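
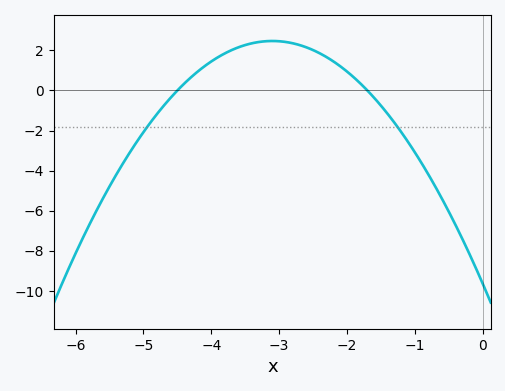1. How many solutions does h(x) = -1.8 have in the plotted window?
2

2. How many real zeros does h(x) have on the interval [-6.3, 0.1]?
2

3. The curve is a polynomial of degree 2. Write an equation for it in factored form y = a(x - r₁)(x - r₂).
y = -1.26(x + 4.5)(x + 1.7)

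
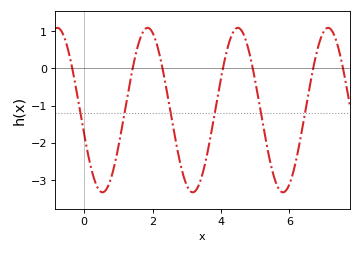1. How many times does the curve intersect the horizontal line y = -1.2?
6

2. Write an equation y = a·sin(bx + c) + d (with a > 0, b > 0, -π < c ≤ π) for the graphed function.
y = 2.21sin(2.38x - 2.84) - 1.12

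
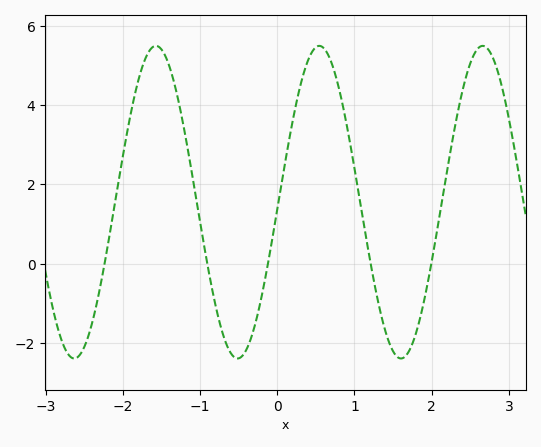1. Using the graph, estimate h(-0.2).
-0.813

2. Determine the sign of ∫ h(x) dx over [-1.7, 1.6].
positive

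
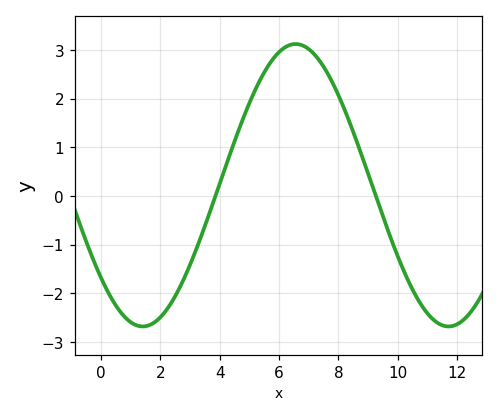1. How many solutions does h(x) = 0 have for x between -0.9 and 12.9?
2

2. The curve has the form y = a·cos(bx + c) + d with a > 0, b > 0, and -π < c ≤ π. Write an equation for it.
y = 2.9cos(0.61x + 2.28) + 0.22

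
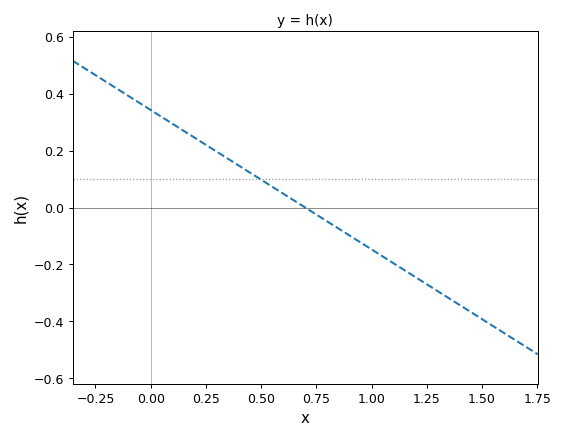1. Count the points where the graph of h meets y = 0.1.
1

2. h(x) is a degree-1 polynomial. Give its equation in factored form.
y = -0.49(x - 0.7)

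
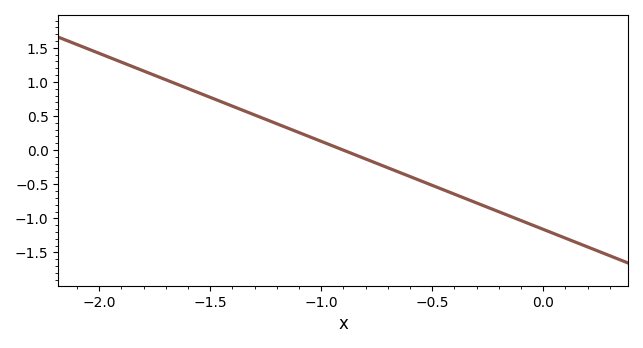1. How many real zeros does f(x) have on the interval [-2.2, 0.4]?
1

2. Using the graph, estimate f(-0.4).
-0.645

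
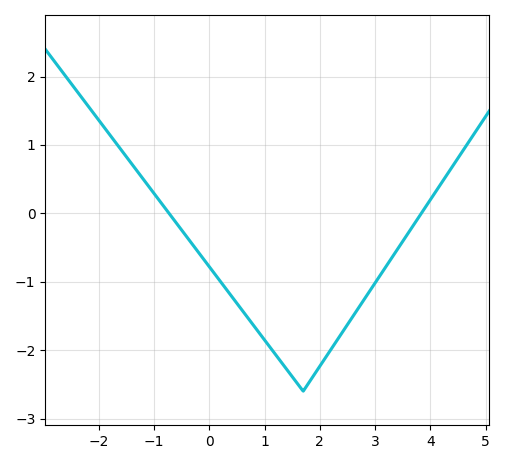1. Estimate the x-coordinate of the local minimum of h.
1.6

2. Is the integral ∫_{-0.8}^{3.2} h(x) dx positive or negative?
negative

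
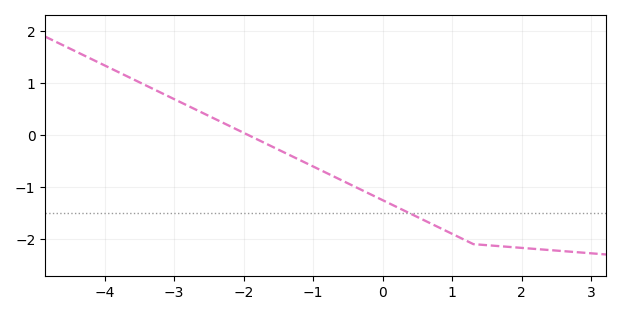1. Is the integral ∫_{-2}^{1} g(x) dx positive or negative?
negative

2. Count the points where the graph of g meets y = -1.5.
1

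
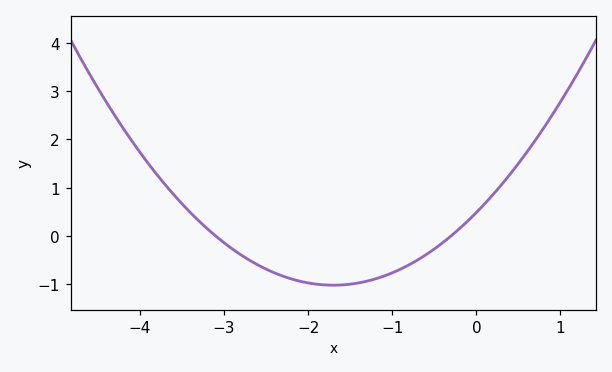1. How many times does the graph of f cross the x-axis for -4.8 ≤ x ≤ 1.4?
2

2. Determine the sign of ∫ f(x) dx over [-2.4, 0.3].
negative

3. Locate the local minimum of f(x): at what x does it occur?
-1.7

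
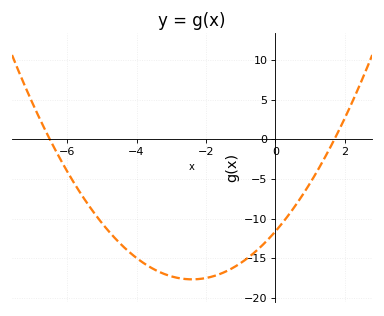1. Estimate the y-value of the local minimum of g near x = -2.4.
-17.7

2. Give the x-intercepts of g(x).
-6.5, 1.7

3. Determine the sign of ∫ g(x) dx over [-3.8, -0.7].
negative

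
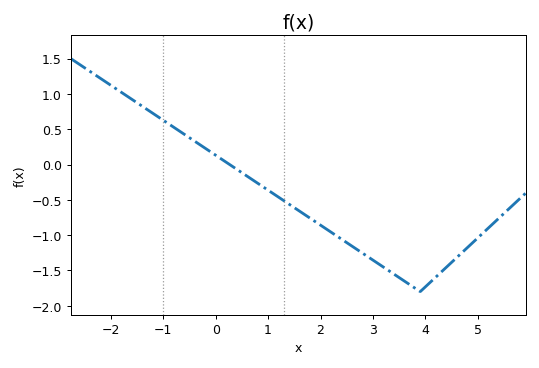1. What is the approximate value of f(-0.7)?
0.5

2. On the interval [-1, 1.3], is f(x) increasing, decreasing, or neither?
decreasing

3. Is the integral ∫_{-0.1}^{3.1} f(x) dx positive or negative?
negative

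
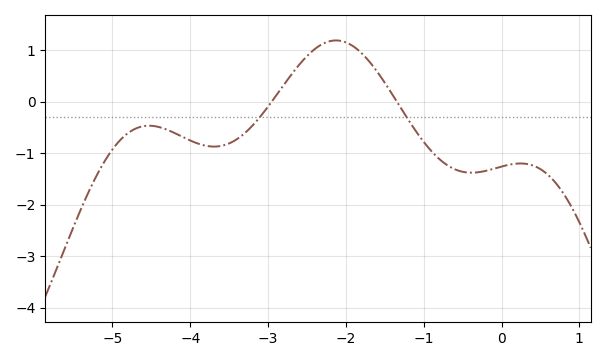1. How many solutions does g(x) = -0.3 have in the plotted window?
2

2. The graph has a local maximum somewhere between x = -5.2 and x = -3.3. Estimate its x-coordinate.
-4.53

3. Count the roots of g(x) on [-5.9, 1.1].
2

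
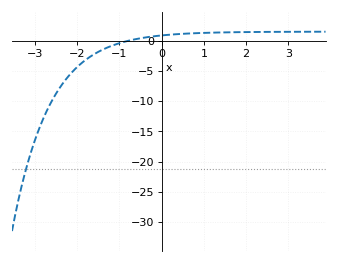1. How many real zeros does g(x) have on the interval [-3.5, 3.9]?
1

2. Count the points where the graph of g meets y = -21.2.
1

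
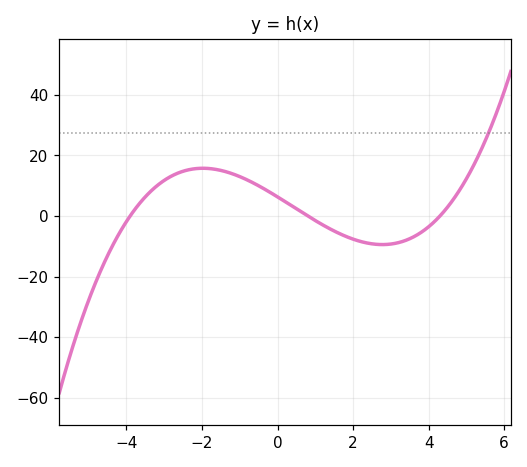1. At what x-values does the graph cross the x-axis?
-3.9, 0.8, 4.3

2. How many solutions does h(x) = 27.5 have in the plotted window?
1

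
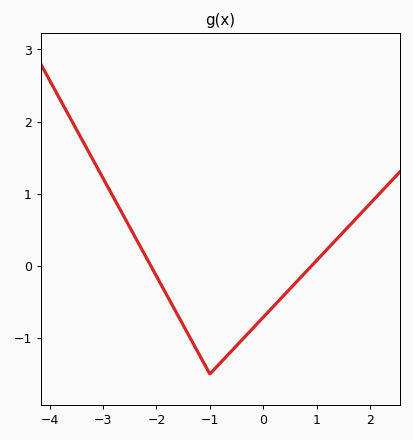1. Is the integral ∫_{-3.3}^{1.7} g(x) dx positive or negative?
negative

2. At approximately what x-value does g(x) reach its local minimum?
-1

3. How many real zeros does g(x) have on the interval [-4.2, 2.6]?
2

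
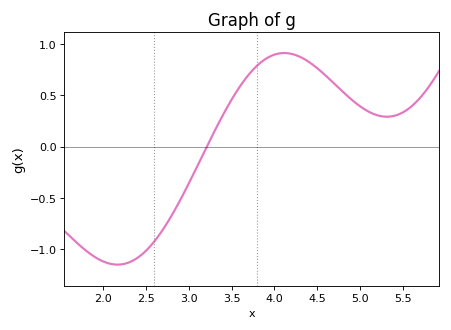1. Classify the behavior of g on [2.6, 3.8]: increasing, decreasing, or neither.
increasing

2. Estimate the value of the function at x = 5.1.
0.35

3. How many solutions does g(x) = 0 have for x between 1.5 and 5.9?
1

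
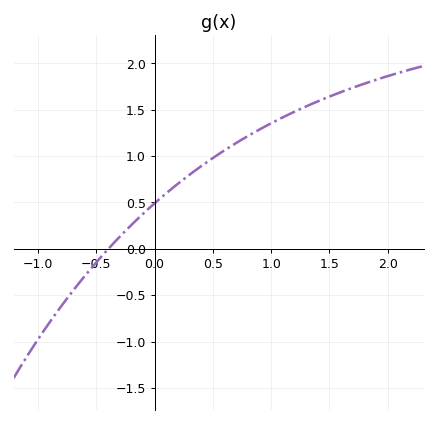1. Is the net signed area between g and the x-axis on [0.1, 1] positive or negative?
positive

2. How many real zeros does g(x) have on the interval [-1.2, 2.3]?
1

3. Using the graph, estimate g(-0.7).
-0.453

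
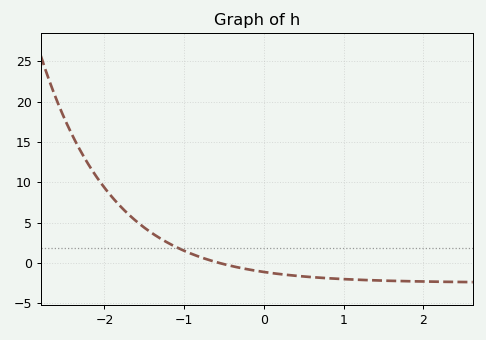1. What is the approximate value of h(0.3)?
-1.48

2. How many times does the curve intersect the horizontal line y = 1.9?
1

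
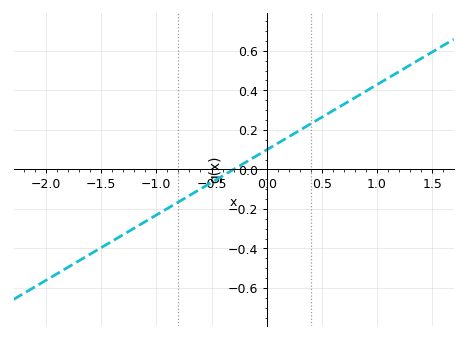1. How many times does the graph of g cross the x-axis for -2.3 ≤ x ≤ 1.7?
1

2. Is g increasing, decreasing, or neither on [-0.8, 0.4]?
increasing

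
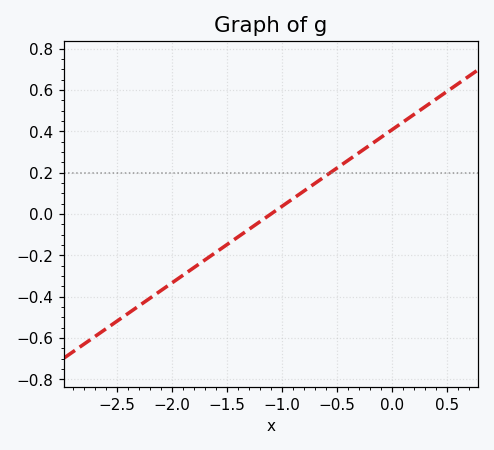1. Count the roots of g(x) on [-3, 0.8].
1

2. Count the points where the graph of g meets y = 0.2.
1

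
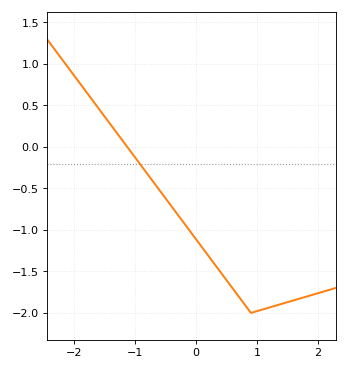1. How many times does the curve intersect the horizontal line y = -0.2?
1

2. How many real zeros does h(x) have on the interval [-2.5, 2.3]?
1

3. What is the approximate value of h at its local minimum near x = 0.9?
-2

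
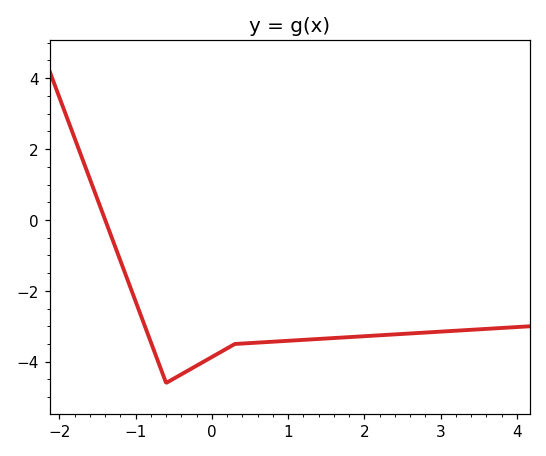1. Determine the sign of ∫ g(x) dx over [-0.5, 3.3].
negative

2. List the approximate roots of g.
-1.4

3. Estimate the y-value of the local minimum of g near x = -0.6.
-4.6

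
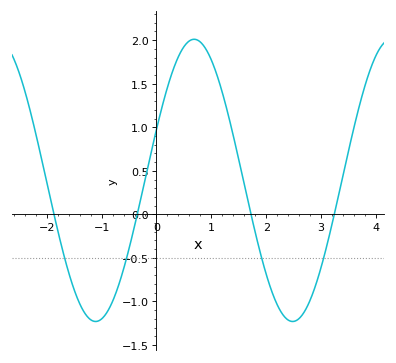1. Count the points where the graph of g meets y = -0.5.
4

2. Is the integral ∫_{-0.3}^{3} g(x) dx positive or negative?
positive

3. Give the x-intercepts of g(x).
-1.87, -0.35, 1.72, 3.24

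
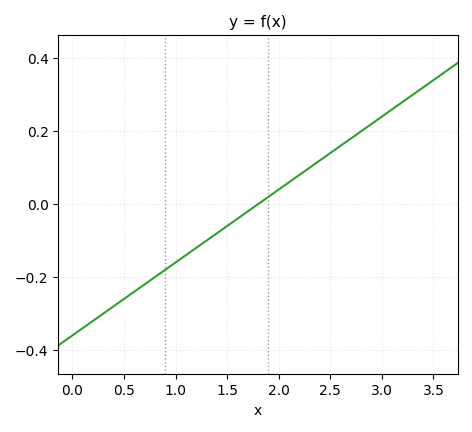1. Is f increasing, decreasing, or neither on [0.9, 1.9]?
increasing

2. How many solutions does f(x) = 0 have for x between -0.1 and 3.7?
1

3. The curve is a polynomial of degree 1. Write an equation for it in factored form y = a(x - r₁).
y = 0.2(x - 1.8)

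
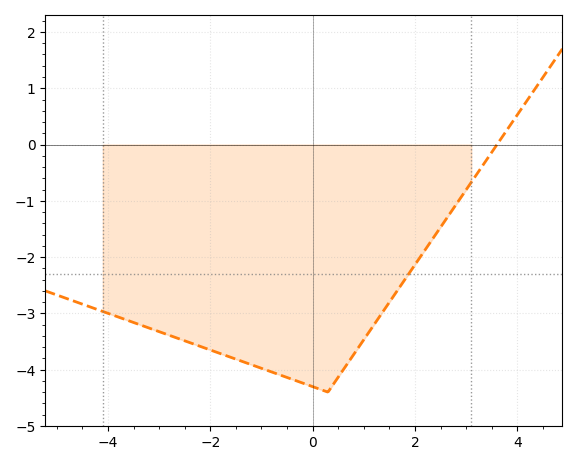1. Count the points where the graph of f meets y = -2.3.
1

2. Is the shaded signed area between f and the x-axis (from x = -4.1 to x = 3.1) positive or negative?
negative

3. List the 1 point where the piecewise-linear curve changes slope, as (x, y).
(0.3, -4.4)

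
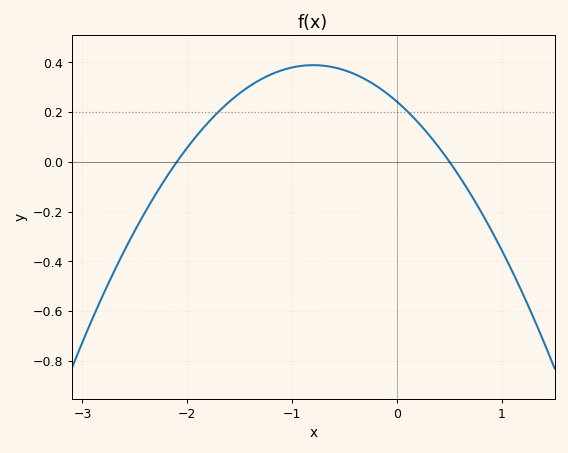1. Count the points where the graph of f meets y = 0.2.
2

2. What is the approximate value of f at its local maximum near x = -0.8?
0.389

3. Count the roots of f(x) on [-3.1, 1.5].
2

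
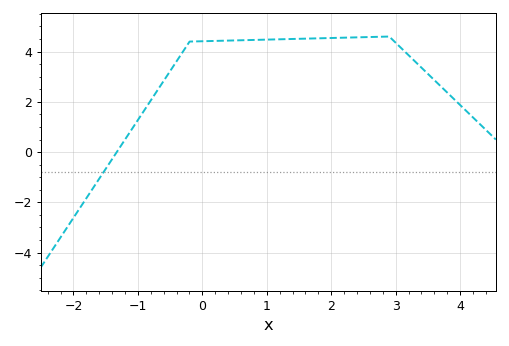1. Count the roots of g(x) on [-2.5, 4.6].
1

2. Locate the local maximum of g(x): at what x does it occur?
2.9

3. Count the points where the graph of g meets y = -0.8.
1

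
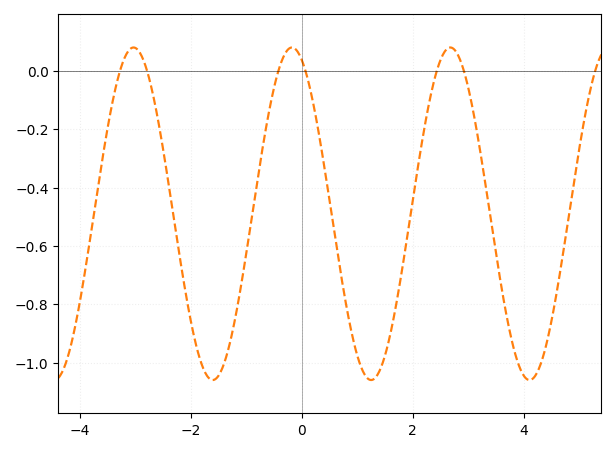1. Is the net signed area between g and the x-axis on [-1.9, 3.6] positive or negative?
negative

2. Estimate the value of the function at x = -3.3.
-0.02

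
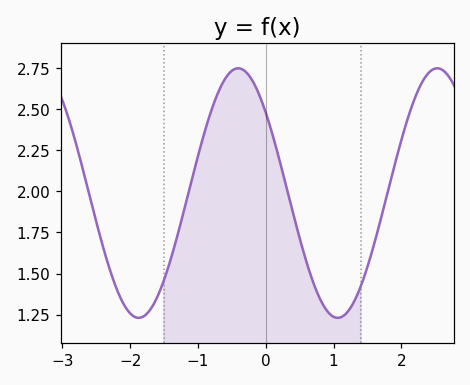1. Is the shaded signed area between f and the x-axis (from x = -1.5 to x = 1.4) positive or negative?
positive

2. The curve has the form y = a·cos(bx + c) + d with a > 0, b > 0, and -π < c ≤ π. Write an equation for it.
y = 0.76cos(2.14x + 0.872) + 1.99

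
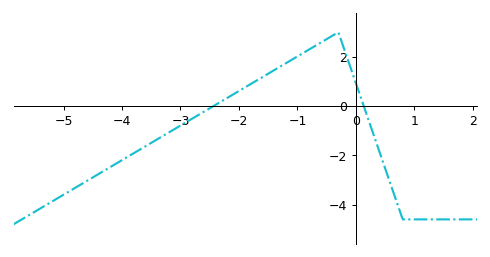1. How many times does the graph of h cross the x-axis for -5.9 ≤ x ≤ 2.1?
2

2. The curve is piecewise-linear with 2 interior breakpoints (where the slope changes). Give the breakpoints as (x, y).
(-0.3, 3); (0.8, -4.6)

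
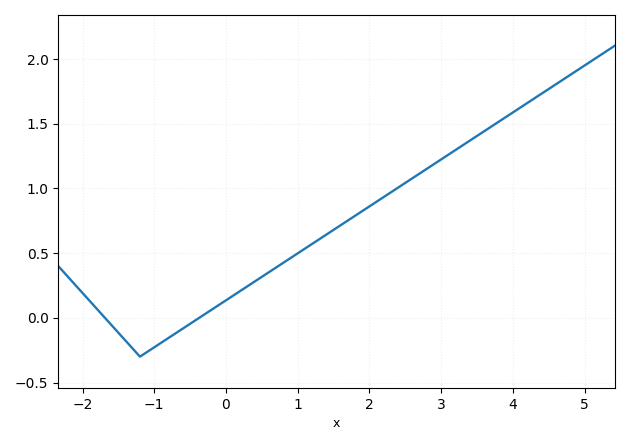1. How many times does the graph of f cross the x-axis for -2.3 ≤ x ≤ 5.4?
2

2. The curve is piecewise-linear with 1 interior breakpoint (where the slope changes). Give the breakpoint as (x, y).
(-1.2, -0.3)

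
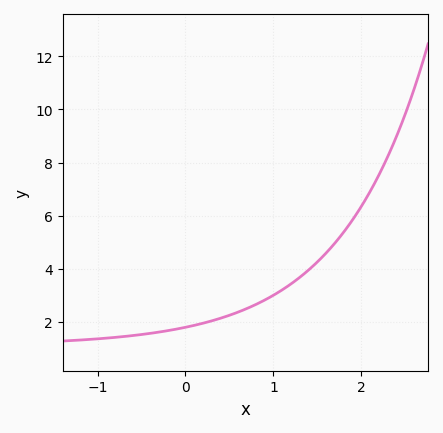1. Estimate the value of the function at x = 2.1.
6.91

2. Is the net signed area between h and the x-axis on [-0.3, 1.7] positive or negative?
positive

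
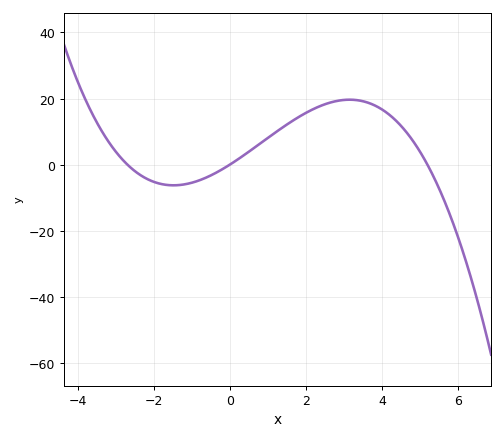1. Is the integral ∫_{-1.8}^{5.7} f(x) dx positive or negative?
positive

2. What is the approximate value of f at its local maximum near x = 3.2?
19.6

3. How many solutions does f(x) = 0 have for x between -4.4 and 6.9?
3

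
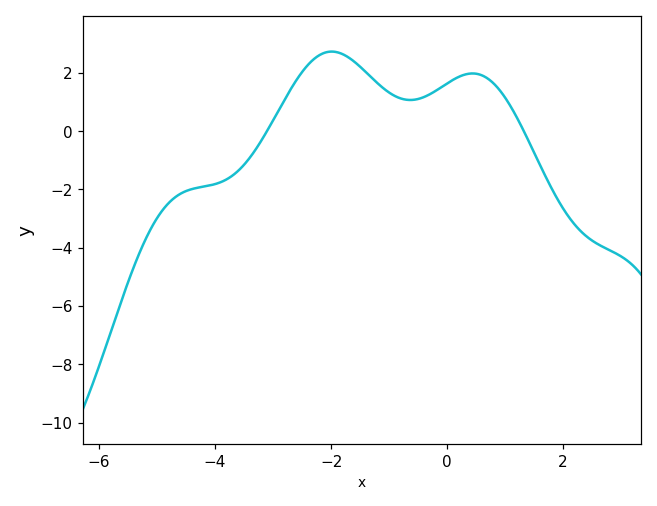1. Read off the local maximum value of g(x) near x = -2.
2.72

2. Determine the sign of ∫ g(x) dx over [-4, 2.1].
positive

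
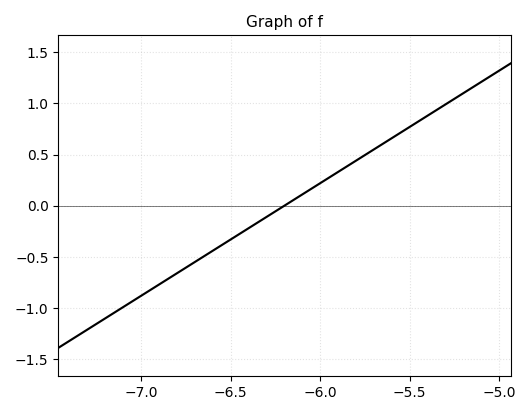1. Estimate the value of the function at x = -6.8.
-0.66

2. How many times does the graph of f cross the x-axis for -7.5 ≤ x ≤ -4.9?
1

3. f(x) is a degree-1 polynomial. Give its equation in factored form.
y = 1.1(x + 6.2)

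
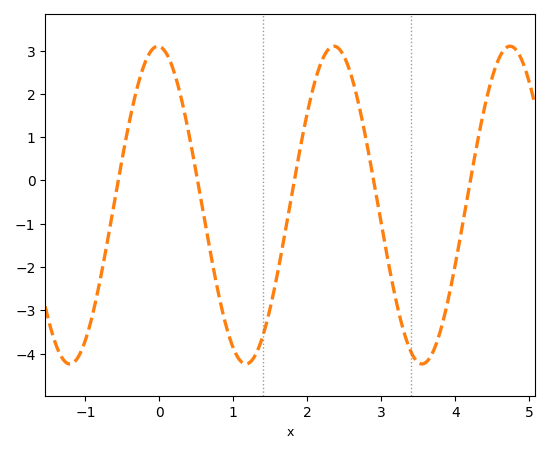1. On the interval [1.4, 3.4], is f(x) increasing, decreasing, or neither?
neither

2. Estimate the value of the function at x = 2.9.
0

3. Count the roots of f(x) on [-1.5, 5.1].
5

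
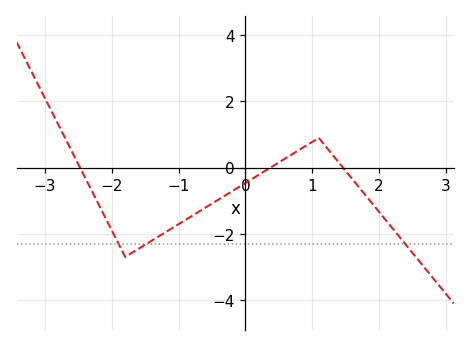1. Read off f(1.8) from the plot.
-0.832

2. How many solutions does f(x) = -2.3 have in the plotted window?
3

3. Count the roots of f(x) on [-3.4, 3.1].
3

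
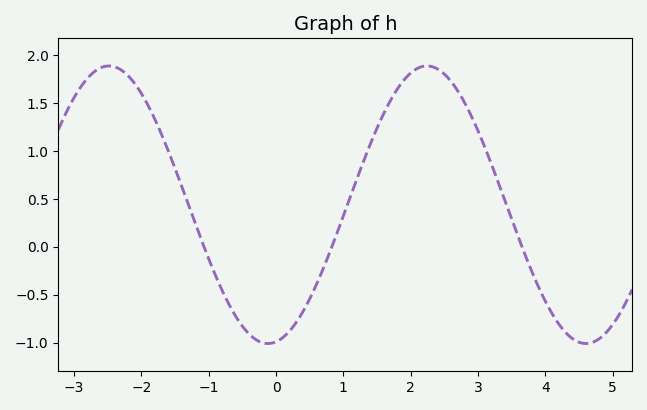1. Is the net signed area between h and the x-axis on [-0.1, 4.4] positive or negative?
positive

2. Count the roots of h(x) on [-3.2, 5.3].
3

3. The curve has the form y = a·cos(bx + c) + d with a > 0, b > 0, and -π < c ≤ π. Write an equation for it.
y = 1.45cos(1.3x - 3) + 0.44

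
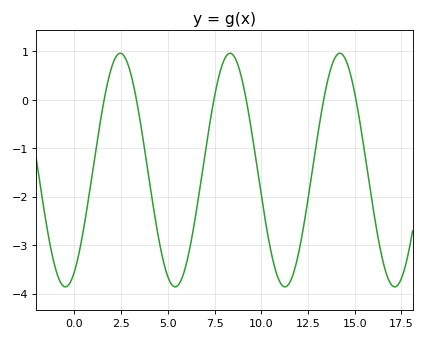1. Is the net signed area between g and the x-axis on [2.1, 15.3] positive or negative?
negative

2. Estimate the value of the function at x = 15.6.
-1.3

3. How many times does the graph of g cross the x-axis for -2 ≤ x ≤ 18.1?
6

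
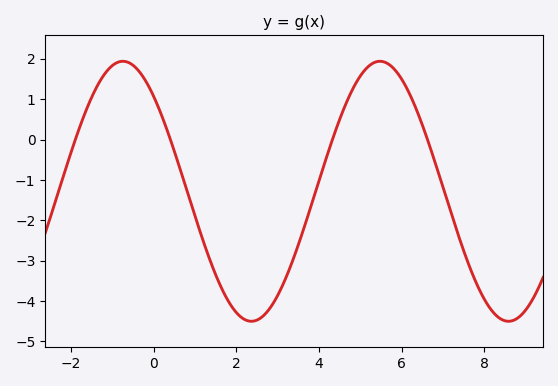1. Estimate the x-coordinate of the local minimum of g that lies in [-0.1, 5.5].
2.4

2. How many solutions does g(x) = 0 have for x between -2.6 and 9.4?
4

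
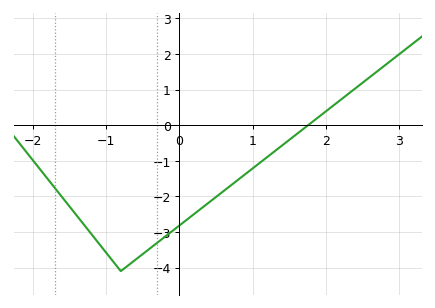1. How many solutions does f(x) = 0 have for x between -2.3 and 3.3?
1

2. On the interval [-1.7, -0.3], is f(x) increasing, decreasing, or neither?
neither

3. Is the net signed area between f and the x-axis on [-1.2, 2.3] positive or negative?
negative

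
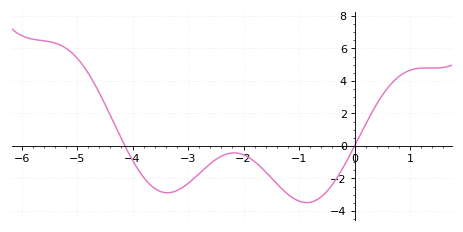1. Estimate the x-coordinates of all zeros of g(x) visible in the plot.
-4.2, 0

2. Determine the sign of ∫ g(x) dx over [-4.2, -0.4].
negative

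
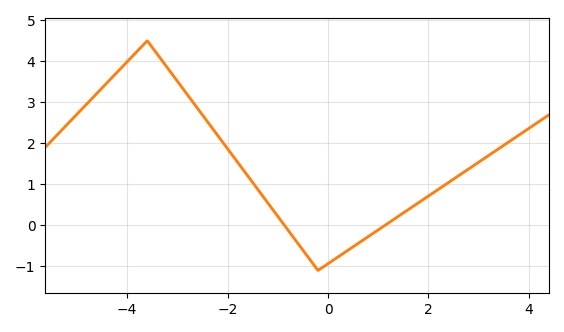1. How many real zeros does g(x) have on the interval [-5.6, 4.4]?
2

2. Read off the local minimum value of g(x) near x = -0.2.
-1.1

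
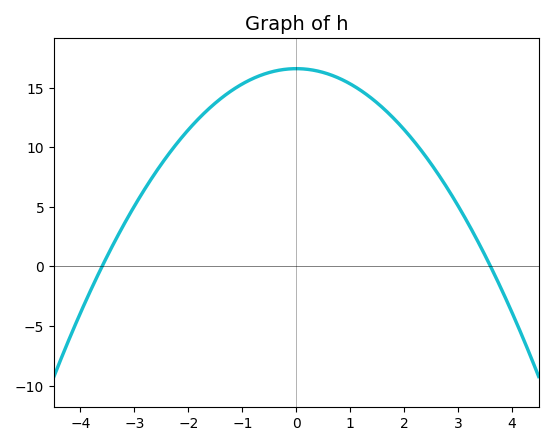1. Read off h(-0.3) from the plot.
16.5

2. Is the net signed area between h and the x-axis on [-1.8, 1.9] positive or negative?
positive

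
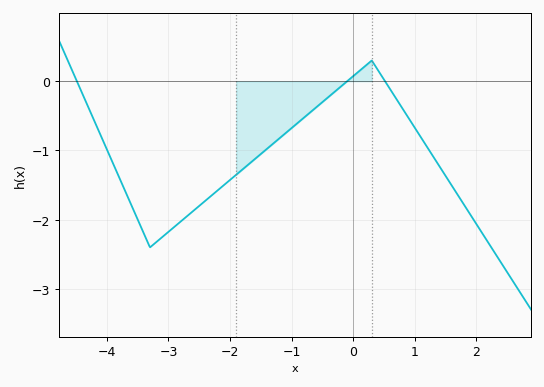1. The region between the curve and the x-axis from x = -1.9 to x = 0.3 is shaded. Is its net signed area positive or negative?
negative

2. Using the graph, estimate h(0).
0.075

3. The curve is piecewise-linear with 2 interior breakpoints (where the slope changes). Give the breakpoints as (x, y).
(-3.3, -2.4); (0.3, 0.3)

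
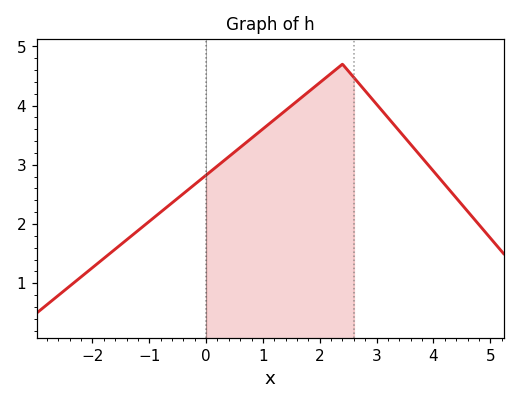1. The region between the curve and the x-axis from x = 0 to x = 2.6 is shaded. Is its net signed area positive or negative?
positive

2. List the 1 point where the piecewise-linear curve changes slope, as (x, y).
(2.4, 4.7)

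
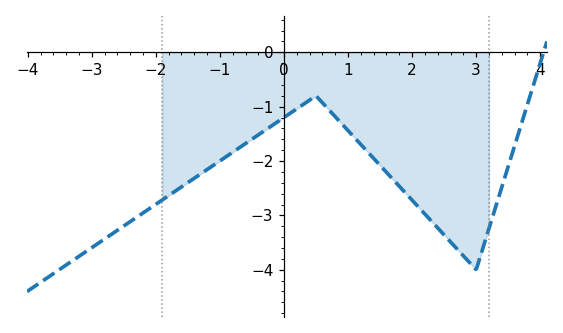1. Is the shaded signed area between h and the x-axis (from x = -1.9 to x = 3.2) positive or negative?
negative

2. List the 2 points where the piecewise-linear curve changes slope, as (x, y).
(0.5, -0.8); (3, -4)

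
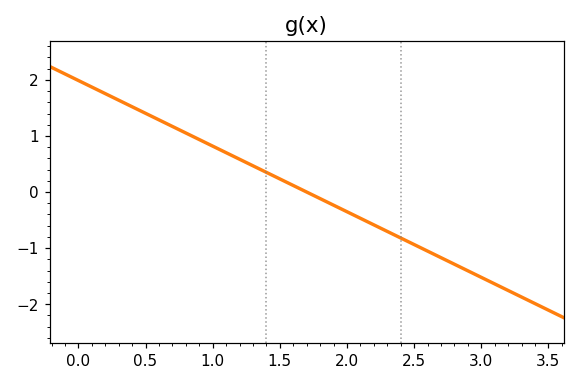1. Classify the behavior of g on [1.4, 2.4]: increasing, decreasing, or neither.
decreasing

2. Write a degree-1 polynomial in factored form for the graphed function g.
y = -1.17(x - 1.7)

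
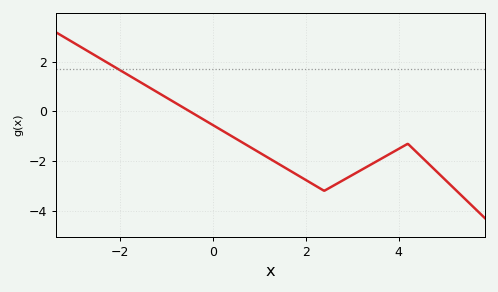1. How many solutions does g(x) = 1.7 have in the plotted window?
1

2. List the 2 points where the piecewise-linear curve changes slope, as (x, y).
(2.4, -3.2); (4.2, -1.3)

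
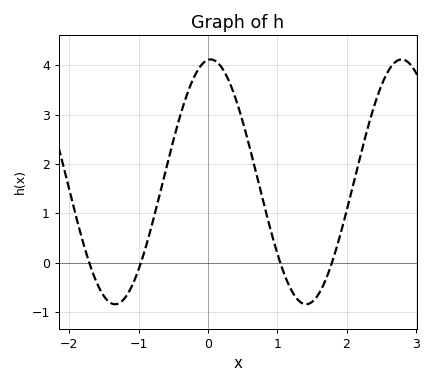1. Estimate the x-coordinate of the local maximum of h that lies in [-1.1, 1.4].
0.039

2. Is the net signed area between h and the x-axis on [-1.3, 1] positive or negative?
positive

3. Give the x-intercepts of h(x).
-1.71, -0.967, 1.04, 1.79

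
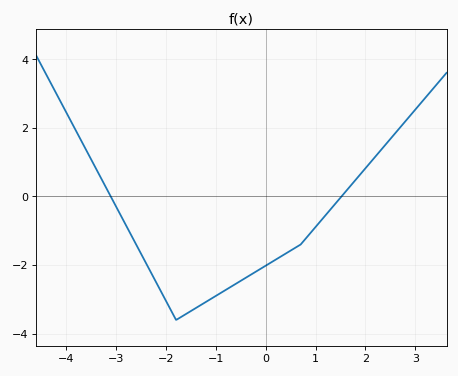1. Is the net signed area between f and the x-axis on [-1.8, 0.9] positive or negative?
negative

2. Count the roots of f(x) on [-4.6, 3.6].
2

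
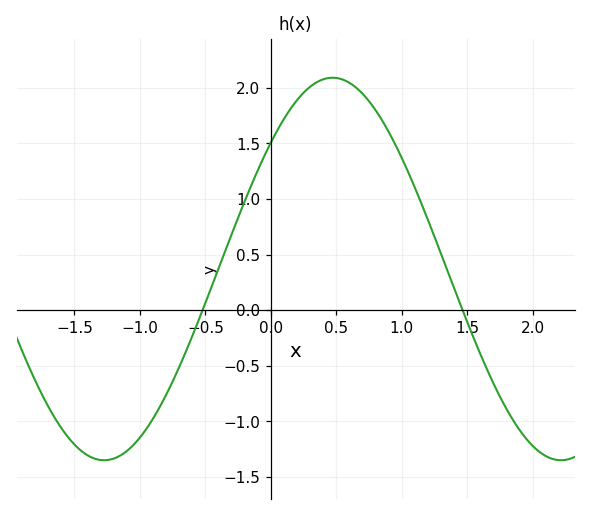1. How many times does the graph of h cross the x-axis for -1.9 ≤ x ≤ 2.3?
2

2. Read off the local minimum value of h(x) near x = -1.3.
-1.35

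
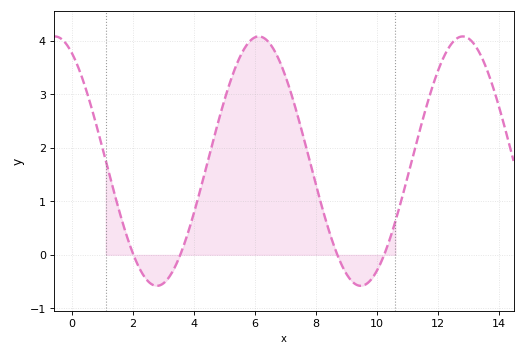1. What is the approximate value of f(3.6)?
0.084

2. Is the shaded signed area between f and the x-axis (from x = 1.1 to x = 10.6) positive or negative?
positive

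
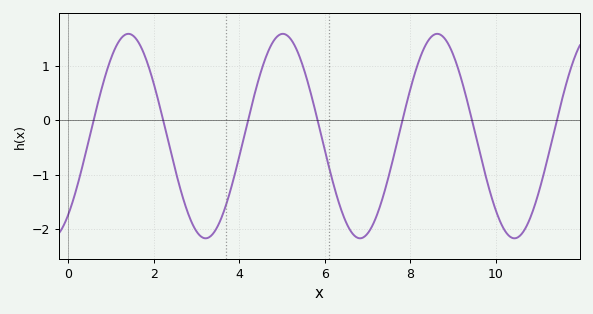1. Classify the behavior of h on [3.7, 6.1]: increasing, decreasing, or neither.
neither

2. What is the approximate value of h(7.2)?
-1.78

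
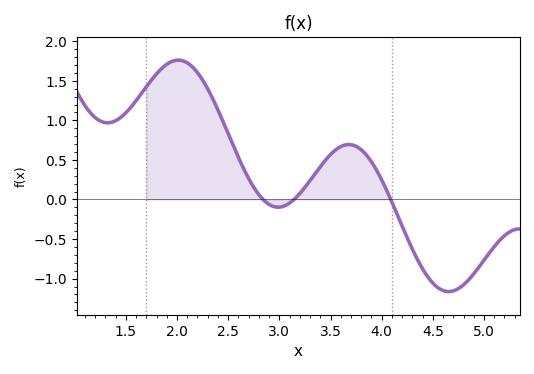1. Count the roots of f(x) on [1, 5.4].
3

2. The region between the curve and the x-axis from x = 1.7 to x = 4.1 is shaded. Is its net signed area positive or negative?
positive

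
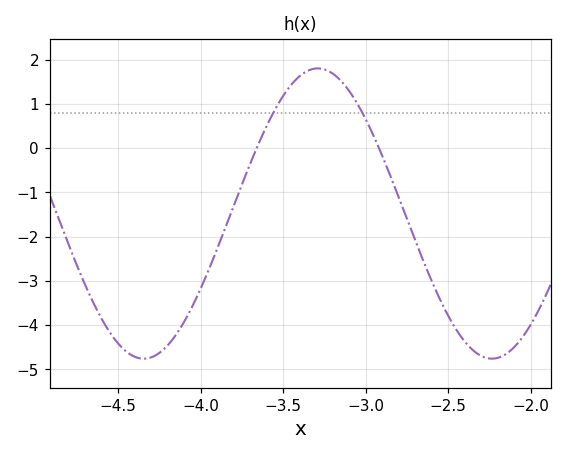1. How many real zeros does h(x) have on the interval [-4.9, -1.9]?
2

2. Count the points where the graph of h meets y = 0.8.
2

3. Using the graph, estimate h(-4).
-3.18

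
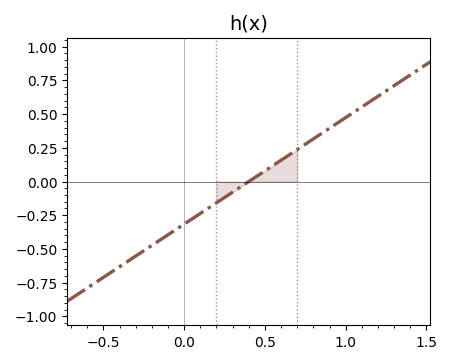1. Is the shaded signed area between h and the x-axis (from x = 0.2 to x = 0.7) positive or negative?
positive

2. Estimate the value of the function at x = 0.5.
0.079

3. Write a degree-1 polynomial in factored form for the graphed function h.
y = 0.79(x - 0.4)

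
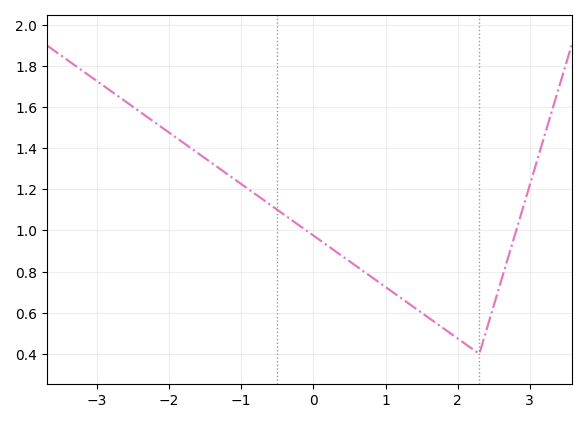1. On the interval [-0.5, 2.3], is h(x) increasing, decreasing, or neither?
decreasing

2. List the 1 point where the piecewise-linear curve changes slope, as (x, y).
(2.3, 0.4)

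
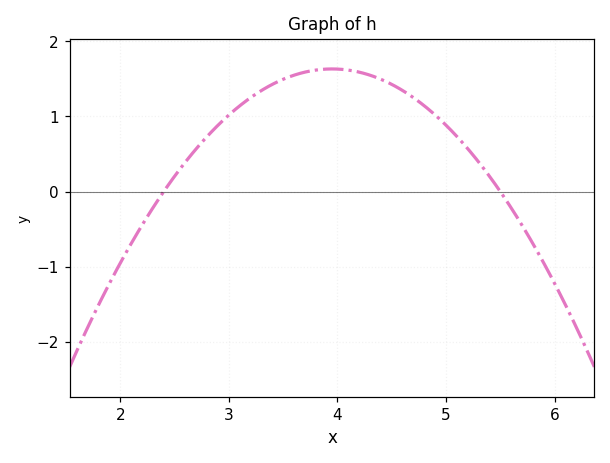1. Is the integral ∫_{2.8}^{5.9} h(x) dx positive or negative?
positive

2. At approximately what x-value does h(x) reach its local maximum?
4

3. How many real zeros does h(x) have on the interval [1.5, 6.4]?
2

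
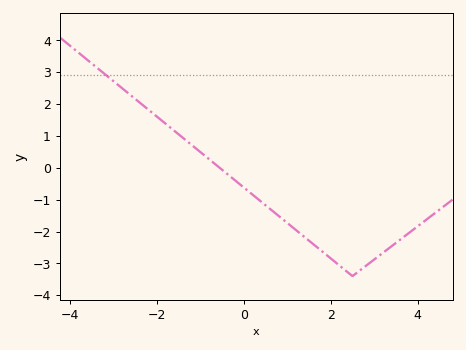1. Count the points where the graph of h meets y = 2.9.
1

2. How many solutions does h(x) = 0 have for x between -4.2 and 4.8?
1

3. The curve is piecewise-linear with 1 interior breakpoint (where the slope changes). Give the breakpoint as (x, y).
(2.5, -3.4)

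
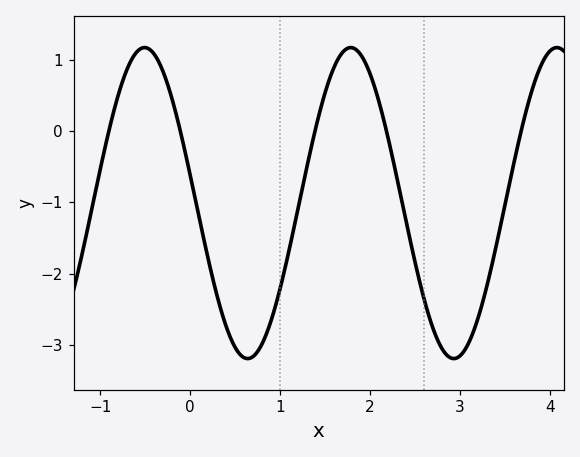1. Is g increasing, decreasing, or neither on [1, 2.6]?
neither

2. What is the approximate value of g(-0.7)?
0.874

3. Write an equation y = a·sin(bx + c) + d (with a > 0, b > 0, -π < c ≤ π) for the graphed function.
y = 2.18sin(2.74x + 2.96) - 1.01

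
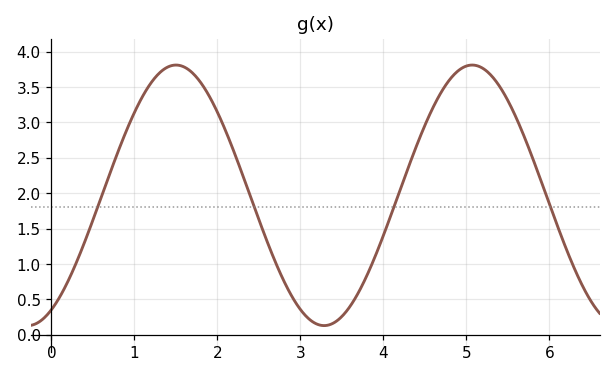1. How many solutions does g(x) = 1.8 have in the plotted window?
4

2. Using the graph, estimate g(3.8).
0.833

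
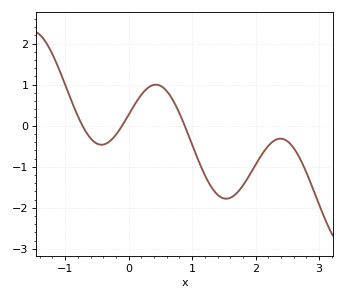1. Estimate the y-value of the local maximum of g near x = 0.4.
1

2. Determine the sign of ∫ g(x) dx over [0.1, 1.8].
negative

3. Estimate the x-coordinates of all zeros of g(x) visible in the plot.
-0.7, -0.1, 0.9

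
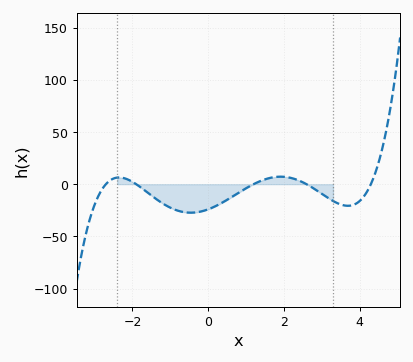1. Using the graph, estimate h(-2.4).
5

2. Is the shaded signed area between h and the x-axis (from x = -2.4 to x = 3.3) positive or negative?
negative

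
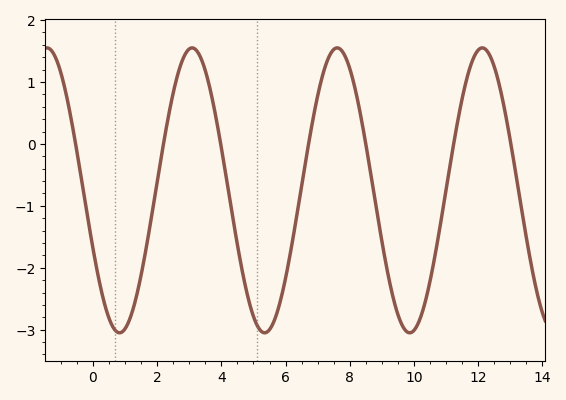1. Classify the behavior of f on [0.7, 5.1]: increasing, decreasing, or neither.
neither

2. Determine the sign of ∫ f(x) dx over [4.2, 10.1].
negative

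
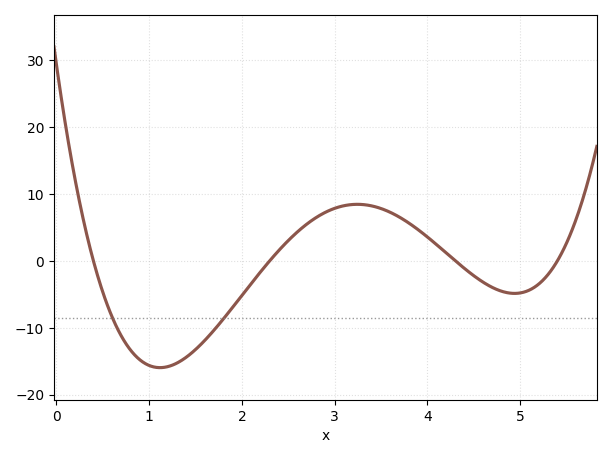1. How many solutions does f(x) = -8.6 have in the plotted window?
2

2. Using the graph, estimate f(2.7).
5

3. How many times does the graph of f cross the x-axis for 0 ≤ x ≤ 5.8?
4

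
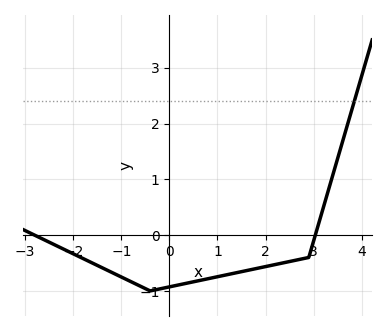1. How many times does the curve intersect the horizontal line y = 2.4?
1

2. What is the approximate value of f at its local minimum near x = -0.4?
-1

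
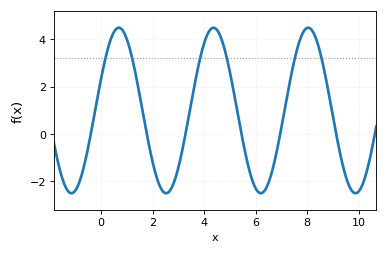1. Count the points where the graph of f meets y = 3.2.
6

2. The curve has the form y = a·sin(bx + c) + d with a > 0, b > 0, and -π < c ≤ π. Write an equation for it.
y = 3.49sin(1.7x + 0.39) + 0.99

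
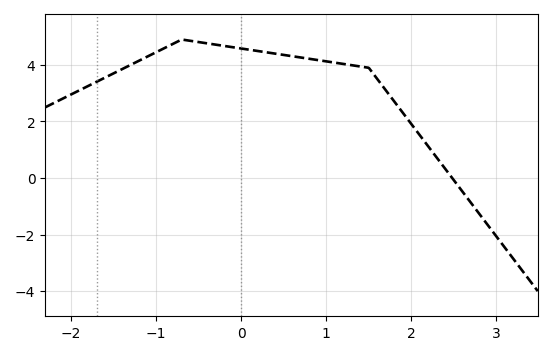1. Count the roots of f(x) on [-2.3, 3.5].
1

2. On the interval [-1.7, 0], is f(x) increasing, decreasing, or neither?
neither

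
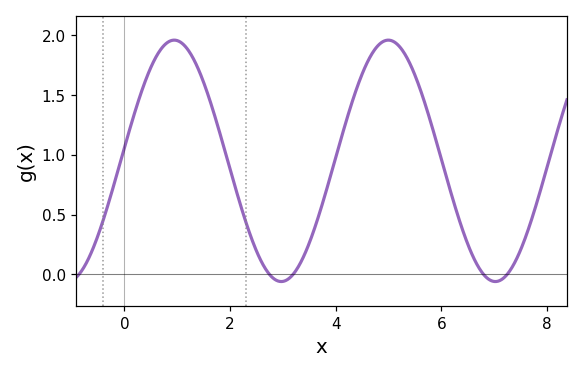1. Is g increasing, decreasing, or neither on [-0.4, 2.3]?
neither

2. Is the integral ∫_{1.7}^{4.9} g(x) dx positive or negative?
positive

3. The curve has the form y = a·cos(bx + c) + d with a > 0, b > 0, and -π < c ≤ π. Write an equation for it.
y = 1.01cos(1.6x - 1.5) + 0.95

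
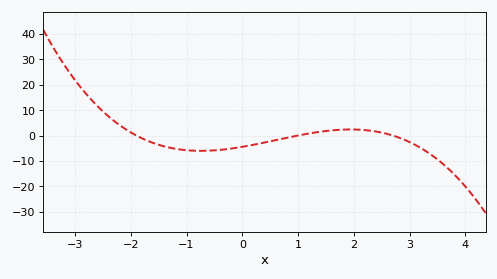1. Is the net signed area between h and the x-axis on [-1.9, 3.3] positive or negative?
negative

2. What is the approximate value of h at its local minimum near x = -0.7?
-6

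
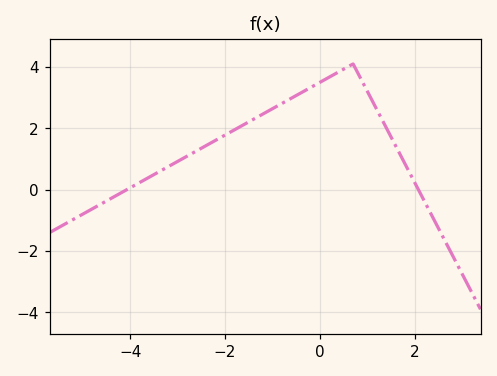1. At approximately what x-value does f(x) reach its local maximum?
0.6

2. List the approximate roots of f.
-4, 2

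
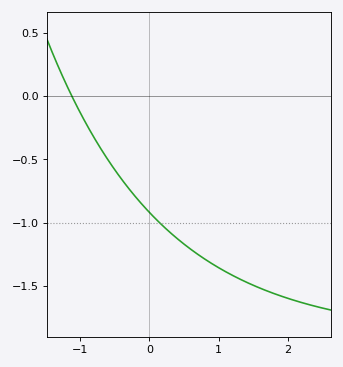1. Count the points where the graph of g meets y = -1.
1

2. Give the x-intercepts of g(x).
-1.1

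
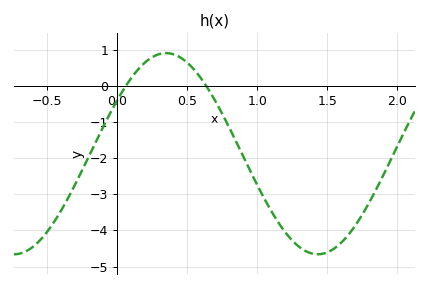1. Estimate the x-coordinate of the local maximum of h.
0.35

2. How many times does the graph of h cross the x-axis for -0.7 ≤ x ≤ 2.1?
2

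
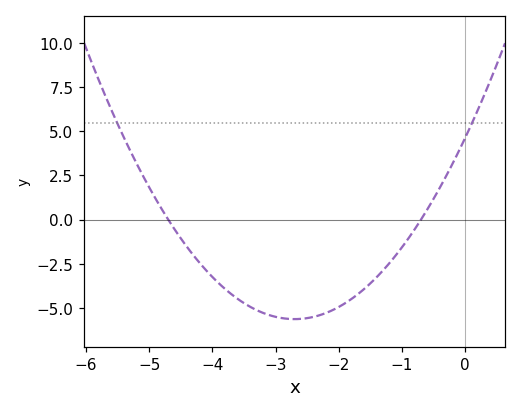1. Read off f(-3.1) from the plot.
-5.4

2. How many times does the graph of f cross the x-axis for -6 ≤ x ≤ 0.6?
2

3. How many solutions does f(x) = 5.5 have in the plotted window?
2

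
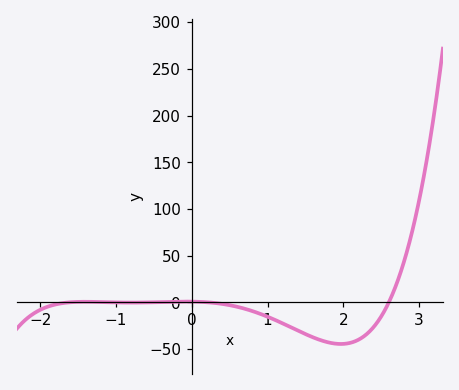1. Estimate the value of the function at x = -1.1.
0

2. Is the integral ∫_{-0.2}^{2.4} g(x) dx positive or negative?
negative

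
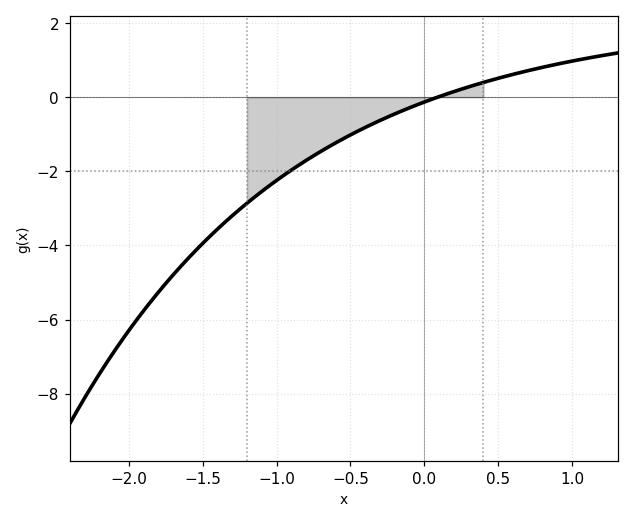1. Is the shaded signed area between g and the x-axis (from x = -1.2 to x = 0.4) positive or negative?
negative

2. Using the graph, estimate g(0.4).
0.399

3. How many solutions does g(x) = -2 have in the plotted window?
1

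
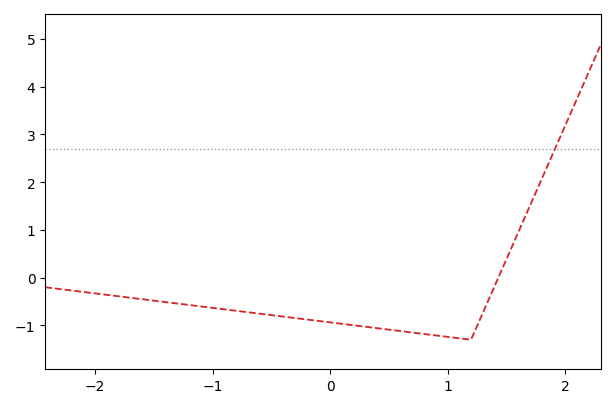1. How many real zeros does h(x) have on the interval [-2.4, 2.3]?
1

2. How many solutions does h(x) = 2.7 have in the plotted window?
1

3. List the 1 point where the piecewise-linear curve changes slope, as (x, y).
(1.2, -1.3)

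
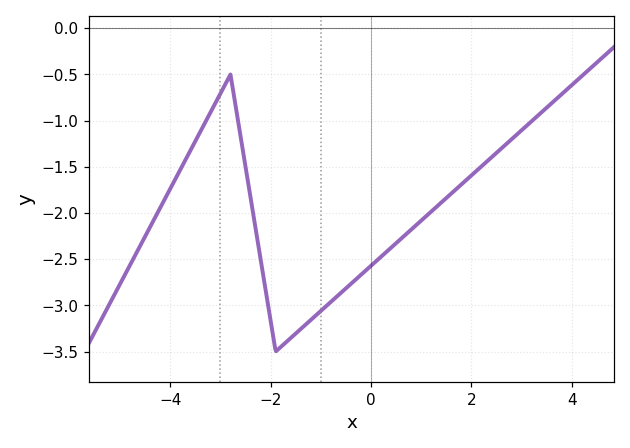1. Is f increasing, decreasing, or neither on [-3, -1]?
neither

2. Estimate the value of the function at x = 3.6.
-0.811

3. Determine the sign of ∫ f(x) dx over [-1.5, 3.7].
negative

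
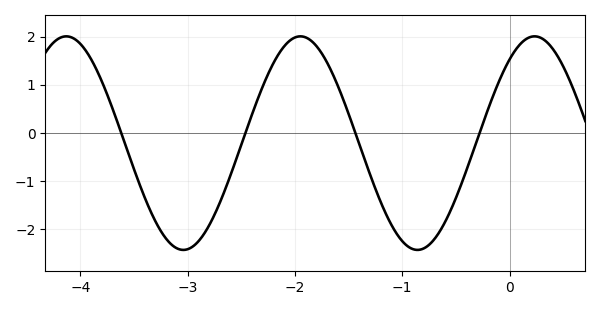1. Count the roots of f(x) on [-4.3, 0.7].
4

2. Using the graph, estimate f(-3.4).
-1.34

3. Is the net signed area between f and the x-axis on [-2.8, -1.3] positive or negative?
positive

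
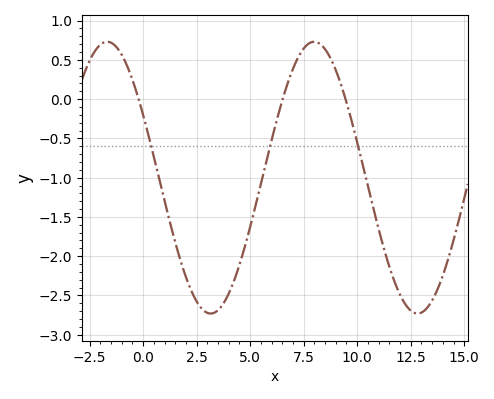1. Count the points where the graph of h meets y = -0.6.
3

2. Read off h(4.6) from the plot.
-2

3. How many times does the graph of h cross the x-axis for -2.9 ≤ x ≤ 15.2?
3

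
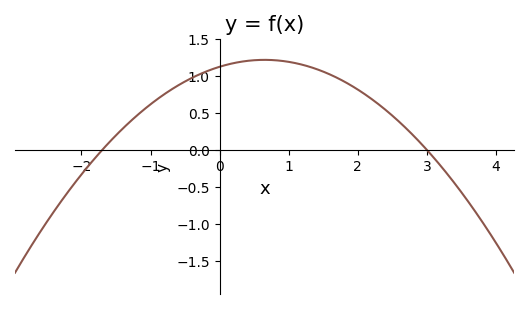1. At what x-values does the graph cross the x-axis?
-1.7, 3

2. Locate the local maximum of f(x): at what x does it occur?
0.6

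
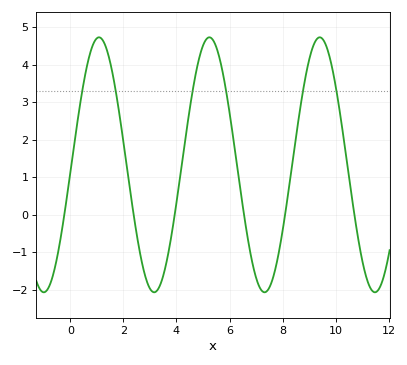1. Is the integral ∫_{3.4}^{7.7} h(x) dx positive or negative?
positive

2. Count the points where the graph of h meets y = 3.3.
6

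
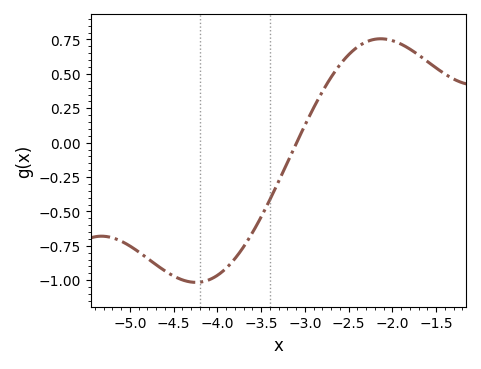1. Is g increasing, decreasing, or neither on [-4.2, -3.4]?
increasing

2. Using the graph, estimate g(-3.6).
-0.655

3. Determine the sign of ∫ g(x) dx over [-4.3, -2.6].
negative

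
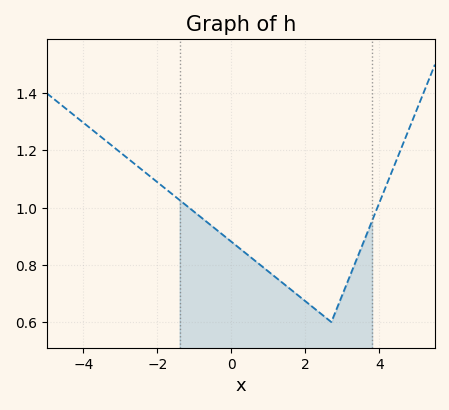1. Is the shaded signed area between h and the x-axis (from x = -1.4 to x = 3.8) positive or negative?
positive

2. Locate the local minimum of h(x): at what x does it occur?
2.7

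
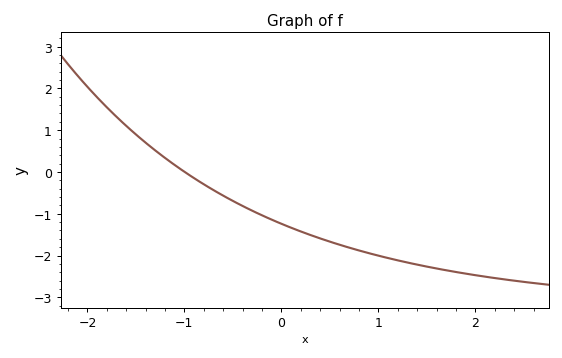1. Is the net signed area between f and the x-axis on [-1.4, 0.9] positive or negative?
negative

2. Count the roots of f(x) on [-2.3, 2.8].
1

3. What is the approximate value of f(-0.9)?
-0.1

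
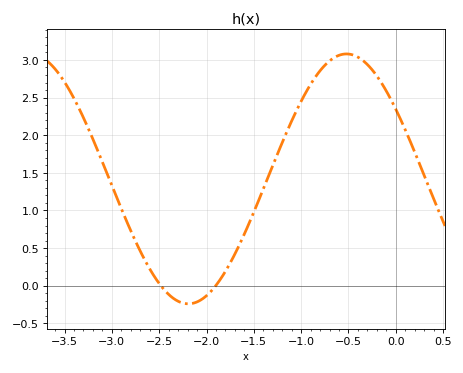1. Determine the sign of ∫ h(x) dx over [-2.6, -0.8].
positive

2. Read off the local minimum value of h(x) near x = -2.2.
-0.24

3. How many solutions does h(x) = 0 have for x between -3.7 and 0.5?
2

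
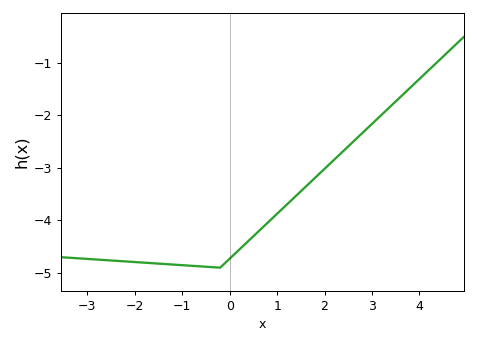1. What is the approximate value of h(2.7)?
-2.42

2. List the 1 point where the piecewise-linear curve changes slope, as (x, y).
(-0.2, -4.9)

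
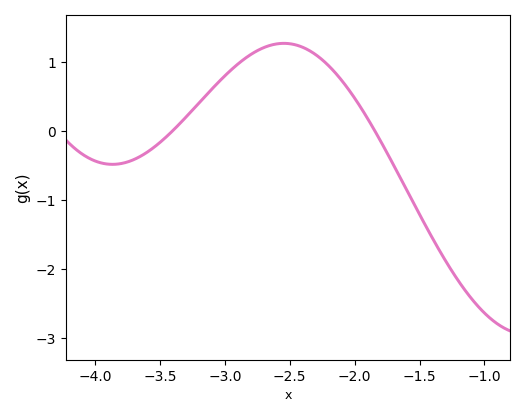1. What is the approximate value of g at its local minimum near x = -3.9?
-0.5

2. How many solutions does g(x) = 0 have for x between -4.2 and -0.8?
2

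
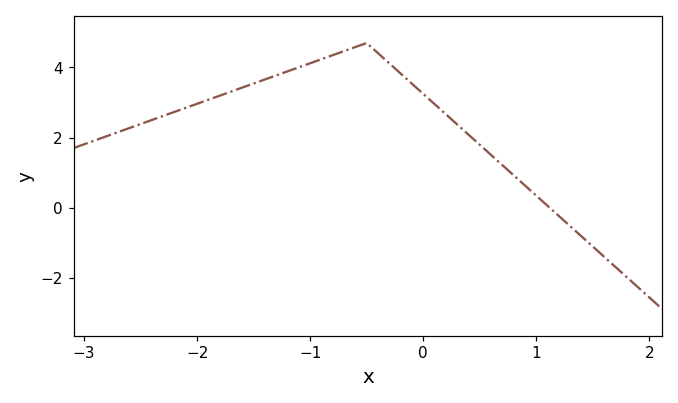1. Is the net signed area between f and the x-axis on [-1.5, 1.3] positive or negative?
positive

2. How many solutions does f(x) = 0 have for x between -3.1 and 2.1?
1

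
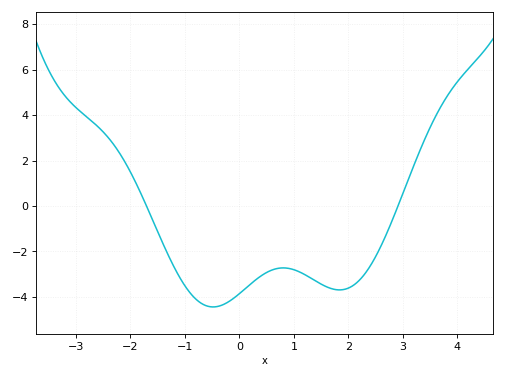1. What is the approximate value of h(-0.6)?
-4.4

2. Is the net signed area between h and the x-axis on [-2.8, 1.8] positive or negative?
negative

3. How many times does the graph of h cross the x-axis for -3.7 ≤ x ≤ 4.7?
2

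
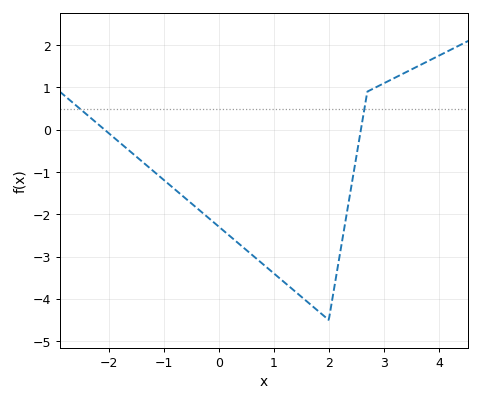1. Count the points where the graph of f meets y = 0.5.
2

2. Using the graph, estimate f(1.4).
-3.84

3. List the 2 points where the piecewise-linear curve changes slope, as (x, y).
(2, -4.5); (2.7, 0.9)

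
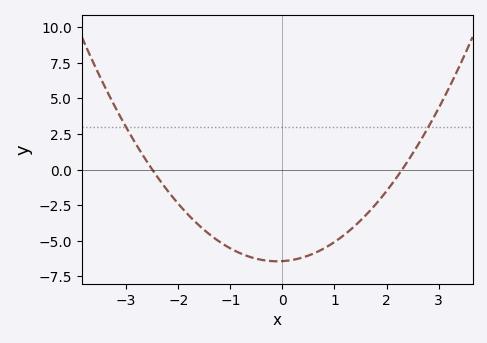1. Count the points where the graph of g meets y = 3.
2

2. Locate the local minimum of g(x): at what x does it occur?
-0.1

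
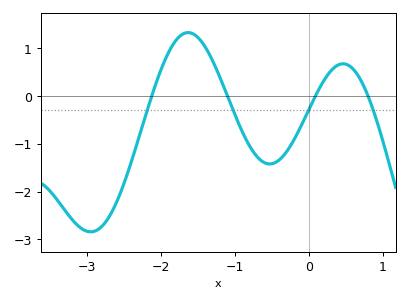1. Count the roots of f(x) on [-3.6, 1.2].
4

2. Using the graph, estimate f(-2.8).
-2.7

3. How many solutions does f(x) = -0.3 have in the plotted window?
4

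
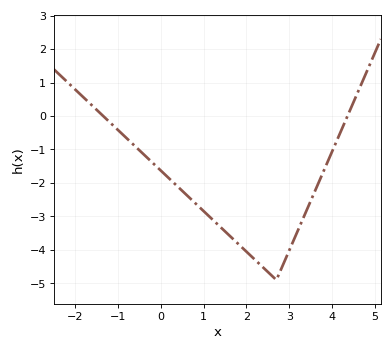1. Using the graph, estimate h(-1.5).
0.189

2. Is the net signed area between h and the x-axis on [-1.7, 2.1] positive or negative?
negative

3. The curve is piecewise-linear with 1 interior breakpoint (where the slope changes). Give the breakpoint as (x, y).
(2.7, -4.9)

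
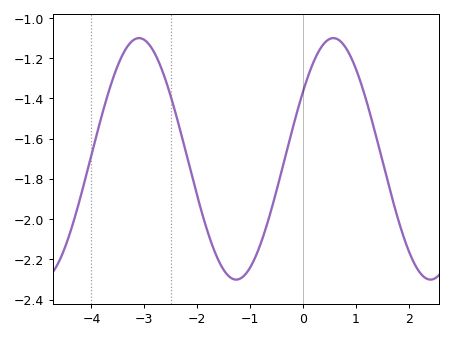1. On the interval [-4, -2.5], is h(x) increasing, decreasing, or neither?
neither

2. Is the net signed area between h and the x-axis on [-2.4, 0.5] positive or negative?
negative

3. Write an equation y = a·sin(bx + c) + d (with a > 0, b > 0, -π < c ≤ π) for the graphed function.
y = 0.6sin(1.71x + 0.59) - 1.7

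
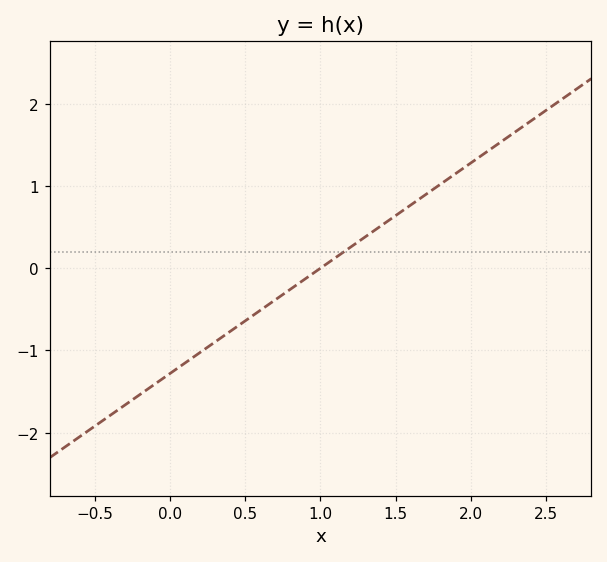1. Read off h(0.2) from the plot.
-1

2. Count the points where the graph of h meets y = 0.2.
1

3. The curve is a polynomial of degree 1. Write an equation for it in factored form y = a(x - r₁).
y = 1.28(x - 1)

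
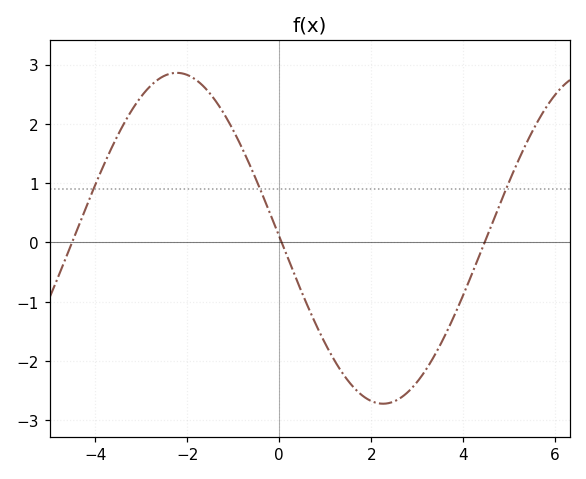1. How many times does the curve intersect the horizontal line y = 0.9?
3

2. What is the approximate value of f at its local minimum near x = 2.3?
-2.7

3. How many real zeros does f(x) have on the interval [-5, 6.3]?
3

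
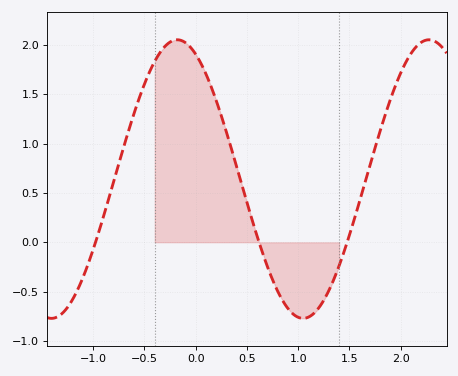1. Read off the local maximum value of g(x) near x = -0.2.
2.05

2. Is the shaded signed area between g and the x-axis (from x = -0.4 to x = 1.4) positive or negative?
positive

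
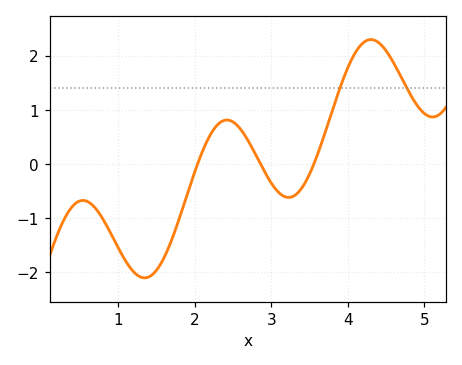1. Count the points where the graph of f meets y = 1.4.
2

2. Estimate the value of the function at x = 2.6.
0.6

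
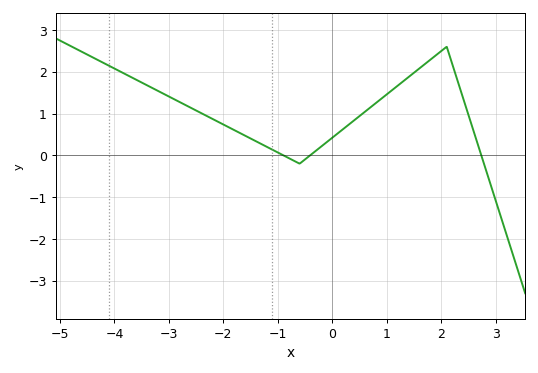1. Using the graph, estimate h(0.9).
1.4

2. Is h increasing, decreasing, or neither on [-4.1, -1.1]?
decreasing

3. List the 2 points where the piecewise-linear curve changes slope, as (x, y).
(-0.6, -0.2); (2.1, 2.6)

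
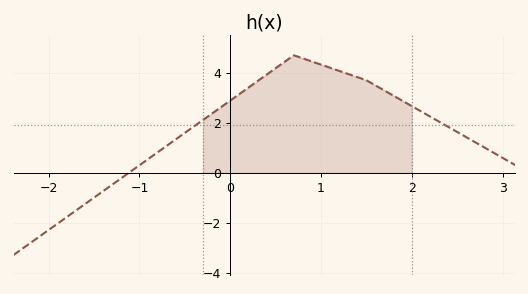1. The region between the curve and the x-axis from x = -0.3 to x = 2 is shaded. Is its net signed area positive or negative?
positive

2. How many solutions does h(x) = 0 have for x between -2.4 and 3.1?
1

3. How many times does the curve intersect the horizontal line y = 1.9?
2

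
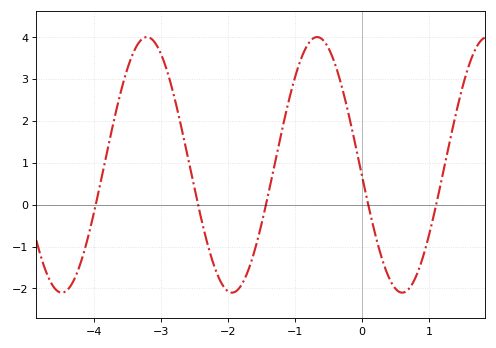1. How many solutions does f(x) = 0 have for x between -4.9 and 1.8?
5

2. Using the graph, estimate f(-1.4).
0.3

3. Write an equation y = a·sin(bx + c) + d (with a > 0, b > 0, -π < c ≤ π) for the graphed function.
y = 3.05sin(2.5x - 3.1) + 0.95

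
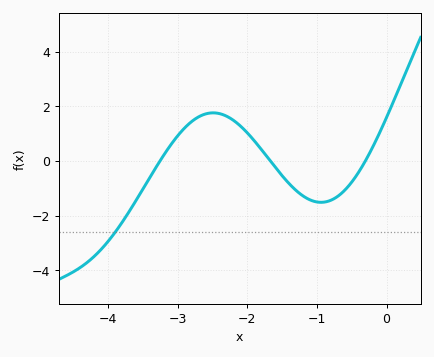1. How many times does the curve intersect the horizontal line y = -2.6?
1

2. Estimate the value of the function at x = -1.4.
-0.8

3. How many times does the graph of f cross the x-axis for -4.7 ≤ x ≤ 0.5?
3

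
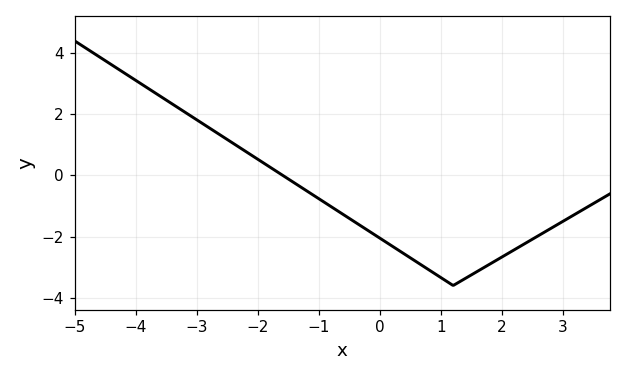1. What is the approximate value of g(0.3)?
-2.44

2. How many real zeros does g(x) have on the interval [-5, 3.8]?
1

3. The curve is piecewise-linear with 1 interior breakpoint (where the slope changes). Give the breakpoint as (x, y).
(1.2, -3.6)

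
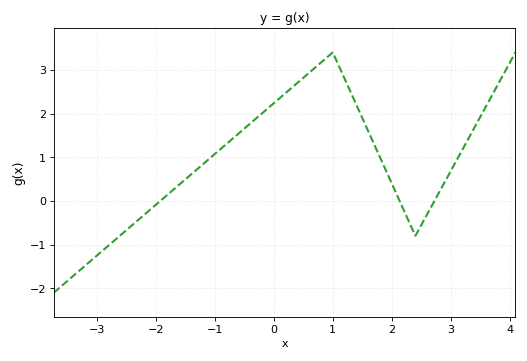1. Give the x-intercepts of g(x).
-1.92, 2.13, 2.72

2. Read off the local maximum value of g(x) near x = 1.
3.4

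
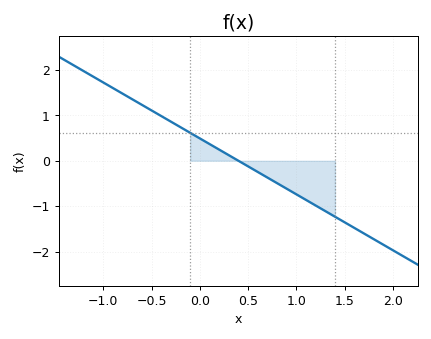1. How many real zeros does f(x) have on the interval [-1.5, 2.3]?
1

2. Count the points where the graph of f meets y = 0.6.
1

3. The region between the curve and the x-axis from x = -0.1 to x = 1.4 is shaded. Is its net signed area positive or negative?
negative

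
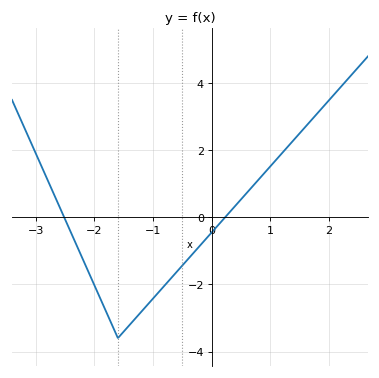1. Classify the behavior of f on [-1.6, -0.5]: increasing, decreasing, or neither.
increasing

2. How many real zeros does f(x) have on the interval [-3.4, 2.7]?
2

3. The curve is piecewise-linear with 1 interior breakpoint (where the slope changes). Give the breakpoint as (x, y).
(-1.6, -3.6)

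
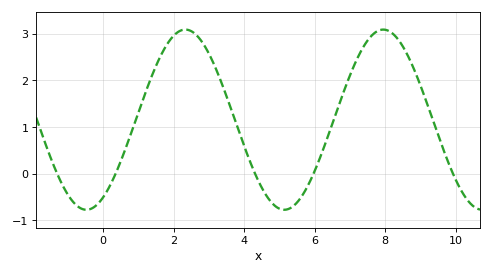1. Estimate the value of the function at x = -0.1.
-0.604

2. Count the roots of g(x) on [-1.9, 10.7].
5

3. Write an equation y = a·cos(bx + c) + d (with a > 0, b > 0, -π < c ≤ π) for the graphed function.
y = 1.93cos(1.12x - 2.61) + 1.16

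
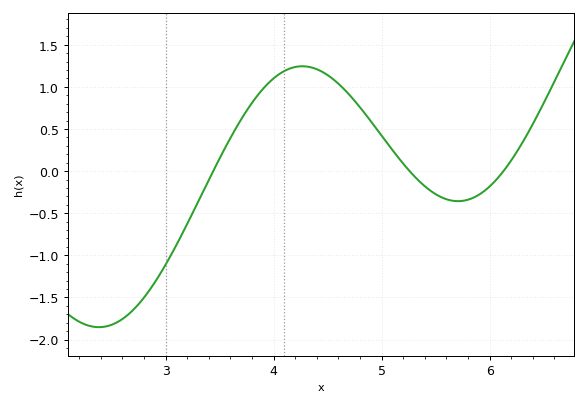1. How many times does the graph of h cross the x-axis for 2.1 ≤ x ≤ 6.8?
3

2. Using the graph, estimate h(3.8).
0.8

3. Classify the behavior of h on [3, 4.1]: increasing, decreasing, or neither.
increasing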